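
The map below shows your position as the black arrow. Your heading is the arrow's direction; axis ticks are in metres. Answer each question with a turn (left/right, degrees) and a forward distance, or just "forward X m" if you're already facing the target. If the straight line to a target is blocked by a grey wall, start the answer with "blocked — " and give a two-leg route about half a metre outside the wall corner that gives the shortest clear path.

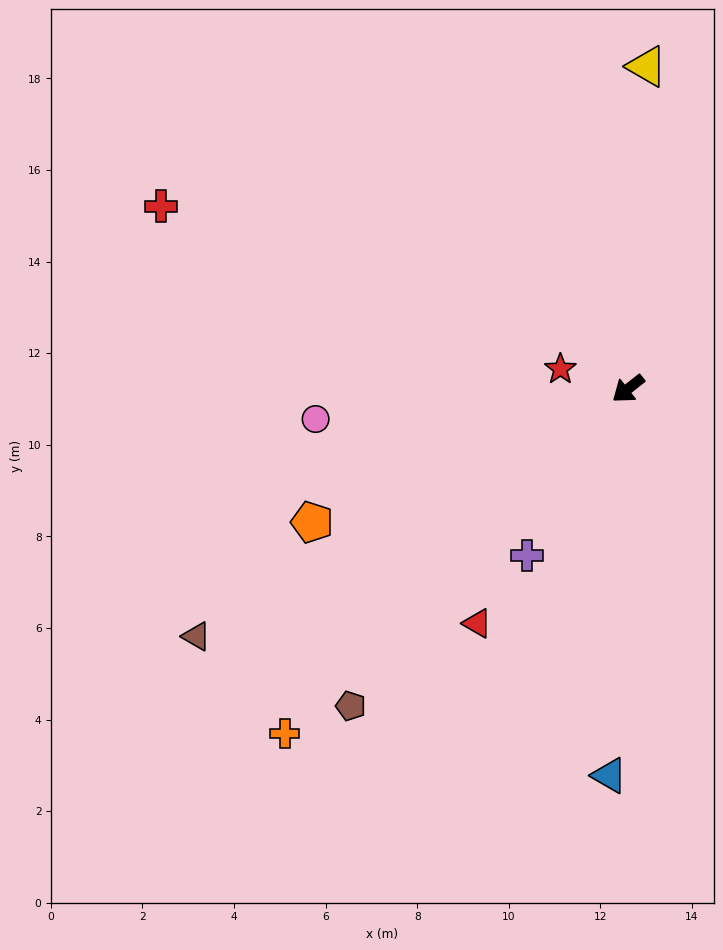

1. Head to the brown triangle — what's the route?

turn right 8°, forward 10.9 m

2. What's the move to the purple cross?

turn left 21°, forward 4.3 m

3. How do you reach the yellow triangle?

turn right 131°, forward 7.0 m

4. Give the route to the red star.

turn right 54°, forward 1.5 m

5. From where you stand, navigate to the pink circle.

turn right 33°, forward 6.9 m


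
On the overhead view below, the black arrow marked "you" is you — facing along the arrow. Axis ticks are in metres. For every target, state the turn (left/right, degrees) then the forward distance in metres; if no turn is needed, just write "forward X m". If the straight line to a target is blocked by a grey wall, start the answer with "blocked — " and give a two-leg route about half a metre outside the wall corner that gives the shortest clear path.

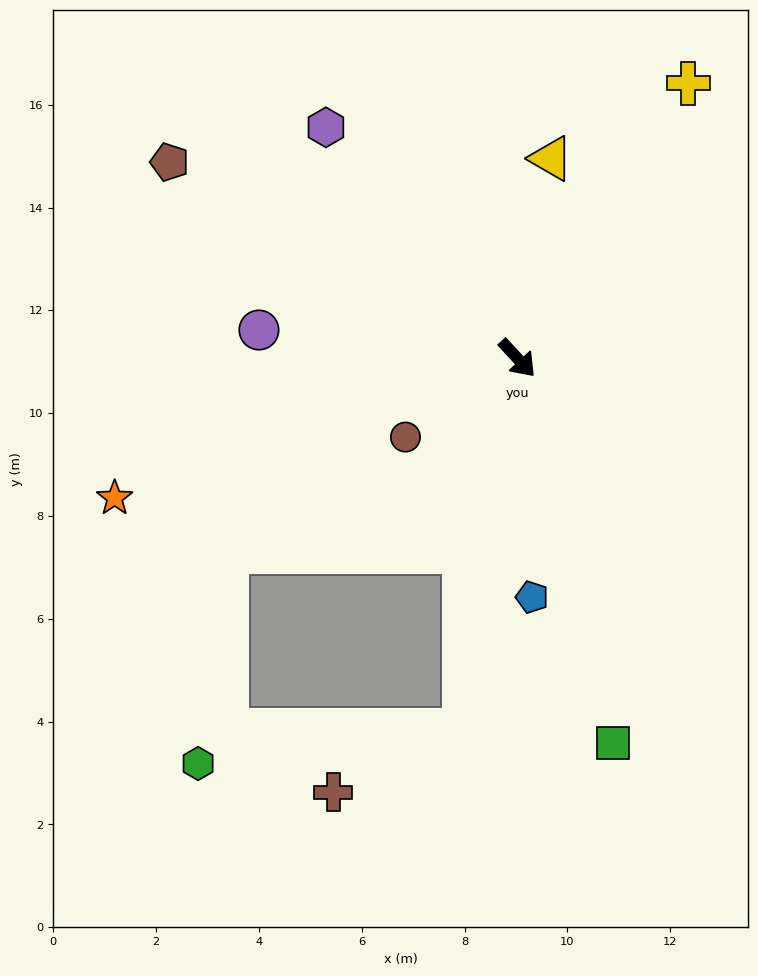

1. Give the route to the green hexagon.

blocked — turn right 51°, forward 7.3 m, then turn right 75°, forward 5.2 m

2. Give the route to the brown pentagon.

turn right 162°, forward 7.8 m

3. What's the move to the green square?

turn right 29°, forward 7.7 m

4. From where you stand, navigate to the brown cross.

blocked — turn right 51°, forward 7.3 m, then turn right 56°, forward 2.8 m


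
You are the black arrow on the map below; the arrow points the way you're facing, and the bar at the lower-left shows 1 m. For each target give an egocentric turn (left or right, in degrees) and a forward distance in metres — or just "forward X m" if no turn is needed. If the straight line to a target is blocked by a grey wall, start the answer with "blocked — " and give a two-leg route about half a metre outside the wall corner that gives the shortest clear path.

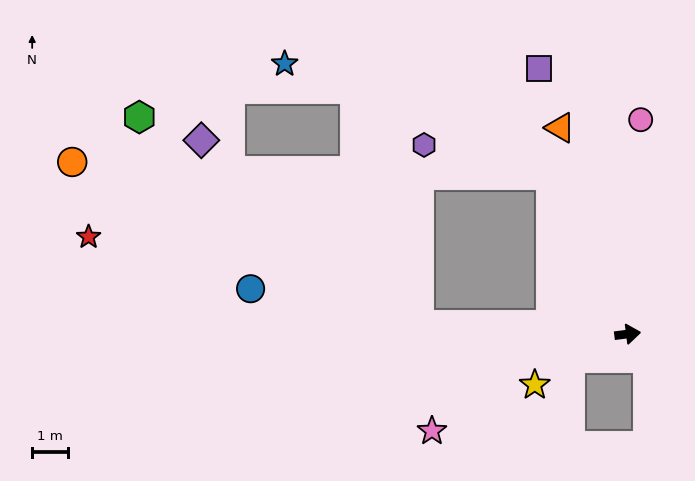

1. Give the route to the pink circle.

turn left 79°, forward 6.0 m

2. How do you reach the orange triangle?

turn left 101°, forward 6.1 m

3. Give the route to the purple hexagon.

blocked — turn left 109°, forward 5.0 m, then turn left 51°, forward 3.6 m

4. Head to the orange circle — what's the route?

blocked — turn left 170°, forward 5.9 m, then turn right 22°, forward 10.7 m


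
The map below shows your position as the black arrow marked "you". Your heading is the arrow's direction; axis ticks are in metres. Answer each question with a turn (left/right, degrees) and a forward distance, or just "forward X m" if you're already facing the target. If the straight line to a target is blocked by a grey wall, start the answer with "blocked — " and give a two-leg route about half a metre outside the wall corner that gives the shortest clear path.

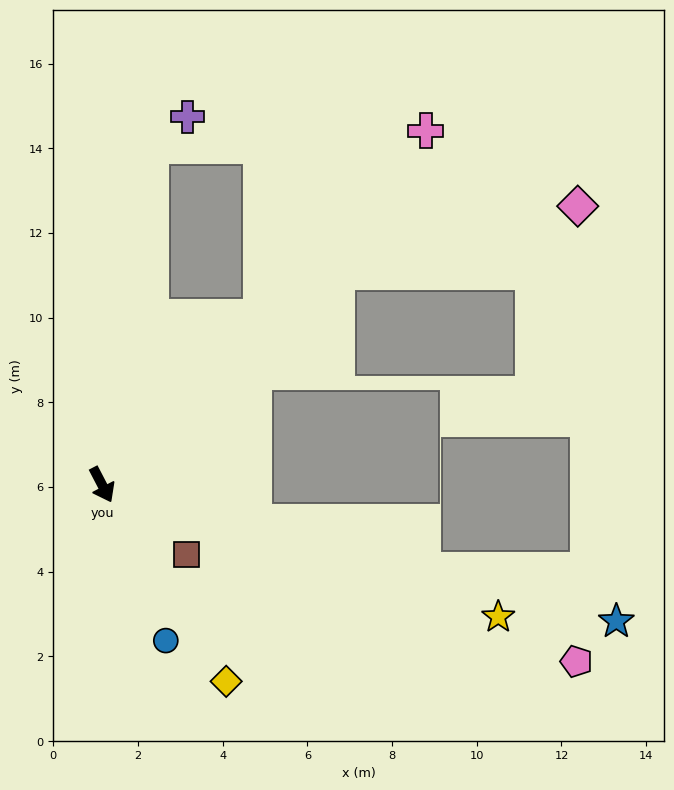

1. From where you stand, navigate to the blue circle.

turn right 5°, forward 4.0 m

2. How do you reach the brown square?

turn left 23°, forward 2.6 m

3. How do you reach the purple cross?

blocked — turn left 144°, forward 8.1 m, then turn right 43°, forward 1.1 m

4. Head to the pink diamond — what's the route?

blocked — turn left 105°, forward 7.5 m, then turn right 27°, forward 5.9 m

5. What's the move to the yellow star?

turn left 44°, forward 9.9 m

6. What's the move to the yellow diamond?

turn left 5°, forward 5.5 m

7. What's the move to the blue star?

turn left 48°, forward 12.6 m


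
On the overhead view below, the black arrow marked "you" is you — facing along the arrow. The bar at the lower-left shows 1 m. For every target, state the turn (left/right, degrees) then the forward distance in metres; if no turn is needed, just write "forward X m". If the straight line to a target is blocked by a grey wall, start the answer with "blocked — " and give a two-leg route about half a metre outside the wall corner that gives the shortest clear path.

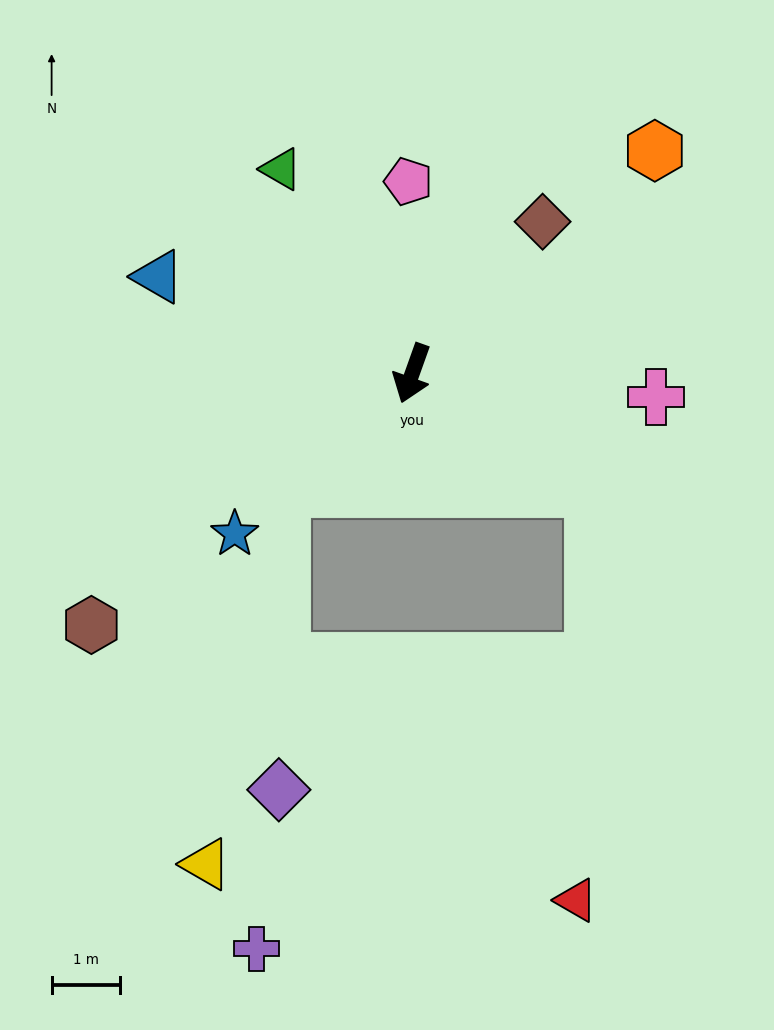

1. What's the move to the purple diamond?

blocked — turn right 29°, forward 2.6 m, then turn left 48°, forward 4.4 m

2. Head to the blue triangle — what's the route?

turn right 91°, forward 4.0 m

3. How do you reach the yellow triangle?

blocked — turn right 29°, forward 2.6 m, then turn left 37°, forward 5.6 m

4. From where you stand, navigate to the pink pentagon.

turn right 159°, forward 2.8 m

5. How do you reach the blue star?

turn right 28°, forward 3.5 m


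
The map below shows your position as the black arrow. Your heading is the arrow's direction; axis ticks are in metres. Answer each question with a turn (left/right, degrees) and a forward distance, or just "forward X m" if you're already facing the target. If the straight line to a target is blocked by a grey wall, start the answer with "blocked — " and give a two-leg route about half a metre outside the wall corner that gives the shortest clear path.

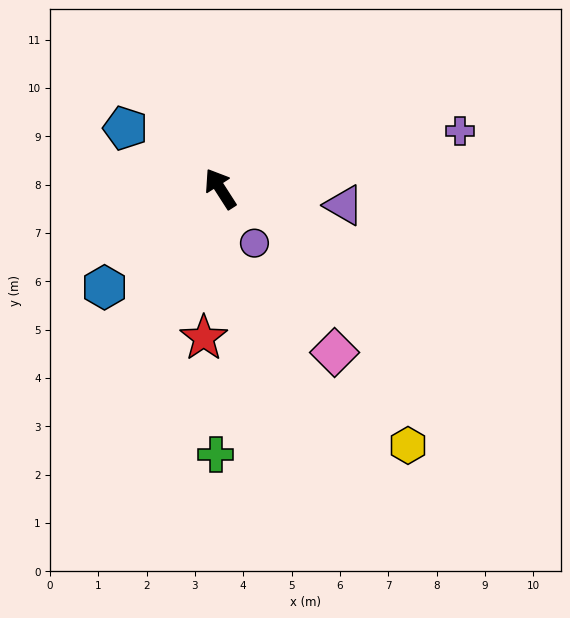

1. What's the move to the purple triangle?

turn right 130°, forward 2.6 m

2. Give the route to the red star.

turn left 141°, forward 3.1 m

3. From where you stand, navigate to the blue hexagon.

turn left 98°, forward 3.1 m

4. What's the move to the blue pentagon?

turn left 25°, forward 2.3 m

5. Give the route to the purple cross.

turn right 109°, forward 5.1 m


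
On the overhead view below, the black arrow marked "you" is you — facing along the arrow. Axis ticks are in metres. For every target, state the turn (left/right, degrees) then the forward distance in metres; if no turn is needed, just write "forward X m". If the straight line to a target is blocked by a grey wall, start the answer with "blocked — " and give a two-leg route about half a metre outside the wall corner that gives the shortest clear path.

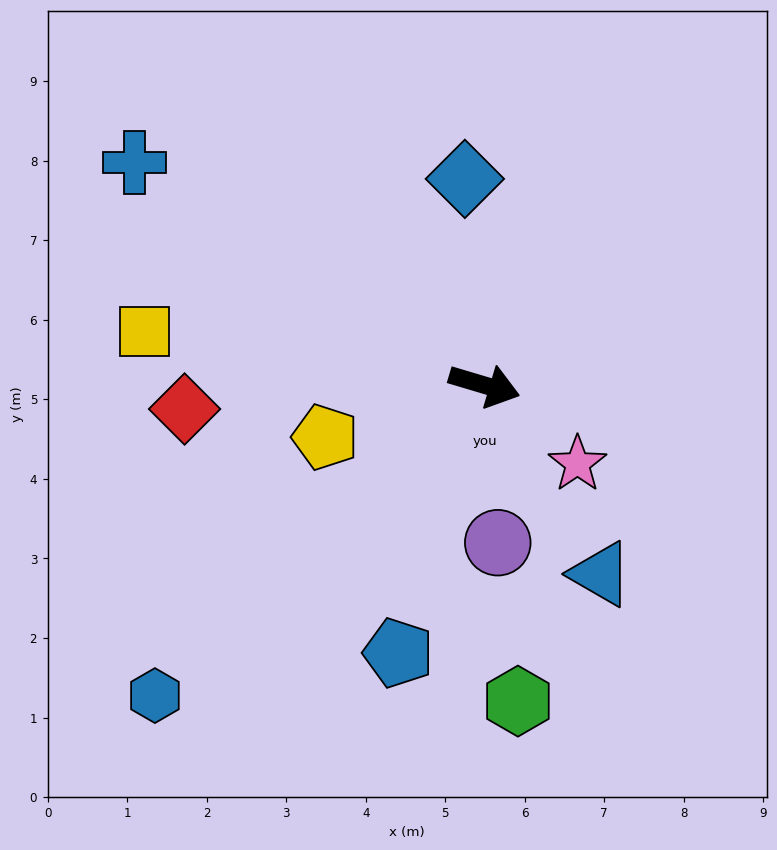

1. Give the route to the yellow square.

turn right 172°, forward 4.3 m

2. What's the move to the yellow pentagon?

turn right 145°, forward 2.1 m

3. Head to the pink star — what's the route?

turn right 24°, forward 1.5 m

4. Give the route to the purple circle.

turn right 69°, forward 2.0 m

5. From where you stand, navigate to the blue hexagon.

turn right 120°, forward 5.7 m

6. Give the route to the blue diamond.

turn left 112°, forward 2.6 m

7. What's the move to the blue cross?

turn left 164°, forward 5.2 m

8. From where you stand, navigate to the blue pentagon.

turn right 91°, forward 3.5 m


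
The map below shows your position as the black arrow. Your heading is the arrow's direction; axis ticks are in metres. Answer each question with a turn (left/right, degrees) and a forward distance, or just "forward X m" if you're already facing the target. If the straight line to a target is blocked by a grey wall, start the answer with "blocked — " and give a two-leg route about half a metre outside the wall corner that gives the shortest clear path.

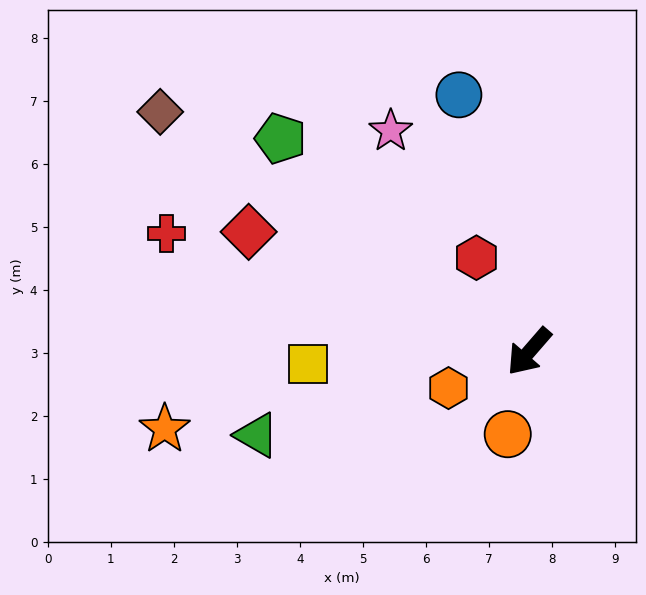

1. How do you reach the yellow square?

turn right 46°, forward 3.5 m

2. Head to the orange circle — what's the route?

turn left 26°, forward 1.4 m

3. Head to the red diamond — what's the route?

turn right 72°, forward 4.8 m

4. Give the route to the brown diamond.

turn right 82°, forward 7.0 m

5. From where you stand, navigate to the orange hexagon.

turn right 25°, forward 1.4 m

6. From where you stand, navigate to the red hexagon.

turn right 110°, forward 1.7 m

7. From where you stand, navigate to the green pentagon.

turn right 90°, forward 5.2 m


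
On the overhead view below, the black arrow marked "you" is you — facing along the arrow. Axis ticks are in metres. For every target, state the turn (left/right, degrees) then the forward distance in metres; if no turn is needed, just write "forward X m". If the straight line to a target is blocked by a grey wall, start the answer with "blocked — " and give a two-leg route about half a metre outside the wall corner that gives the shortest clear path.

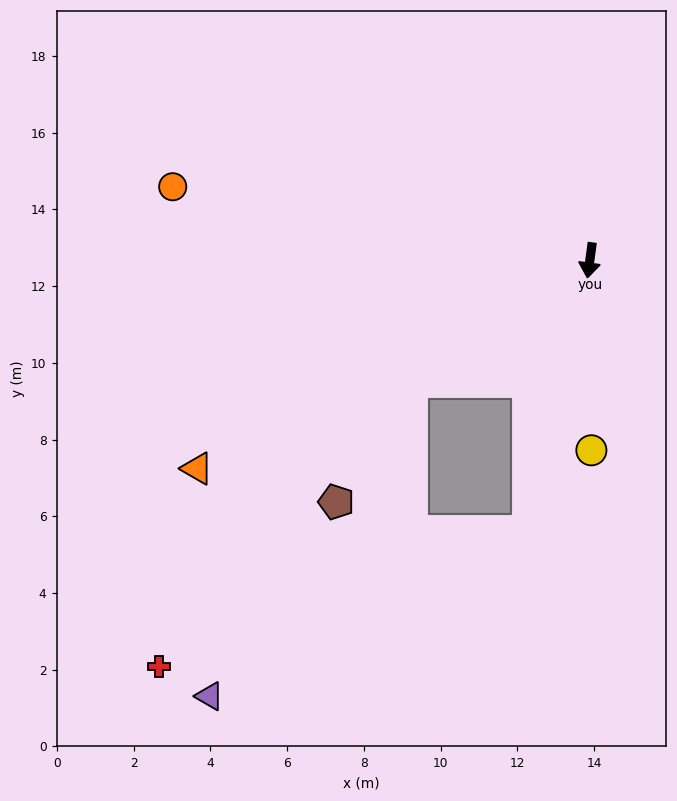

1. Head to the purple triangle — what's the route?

blocked — turn right 5°, forward 7.3 m, then turn right 50°, forward 9.3 m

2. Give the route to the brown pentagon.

blocked — turn right 48°, forward 5.6 m, then turn left 24°, forward 3.7 m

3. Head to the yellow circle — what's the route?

turn left 8°, forward 5.0 m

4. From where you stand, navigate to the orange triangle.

turn right 54°, forward 11.6 m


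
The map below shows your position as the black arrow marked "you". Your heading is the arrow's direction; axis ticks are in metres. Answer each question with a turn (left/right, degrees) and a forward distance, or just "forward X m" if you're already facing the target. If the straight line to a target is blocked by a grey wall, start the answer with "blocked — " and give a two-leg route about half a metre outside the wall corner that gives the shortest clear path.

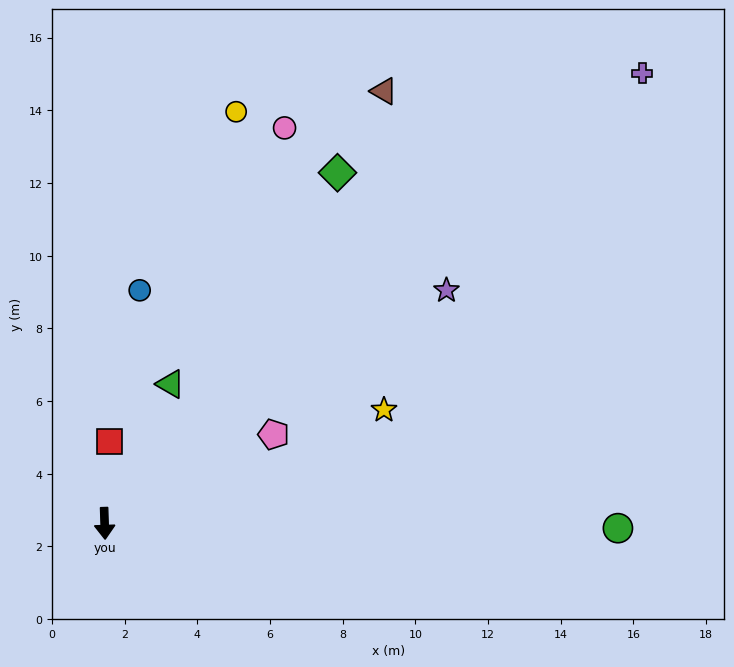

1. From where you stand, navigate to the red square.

turn left 175°, forward 2.2 m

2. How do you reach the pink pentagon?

turn left 116°, forward 5.3 m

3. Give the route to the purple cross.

turn left 128°, forward 19.3 m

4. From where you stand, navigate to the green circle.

turn left 88°, forward 14.1 m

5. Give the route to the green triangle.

turn left 153°, forward 4.2 m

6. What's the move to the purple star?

turn left 122°, forward 11.4 m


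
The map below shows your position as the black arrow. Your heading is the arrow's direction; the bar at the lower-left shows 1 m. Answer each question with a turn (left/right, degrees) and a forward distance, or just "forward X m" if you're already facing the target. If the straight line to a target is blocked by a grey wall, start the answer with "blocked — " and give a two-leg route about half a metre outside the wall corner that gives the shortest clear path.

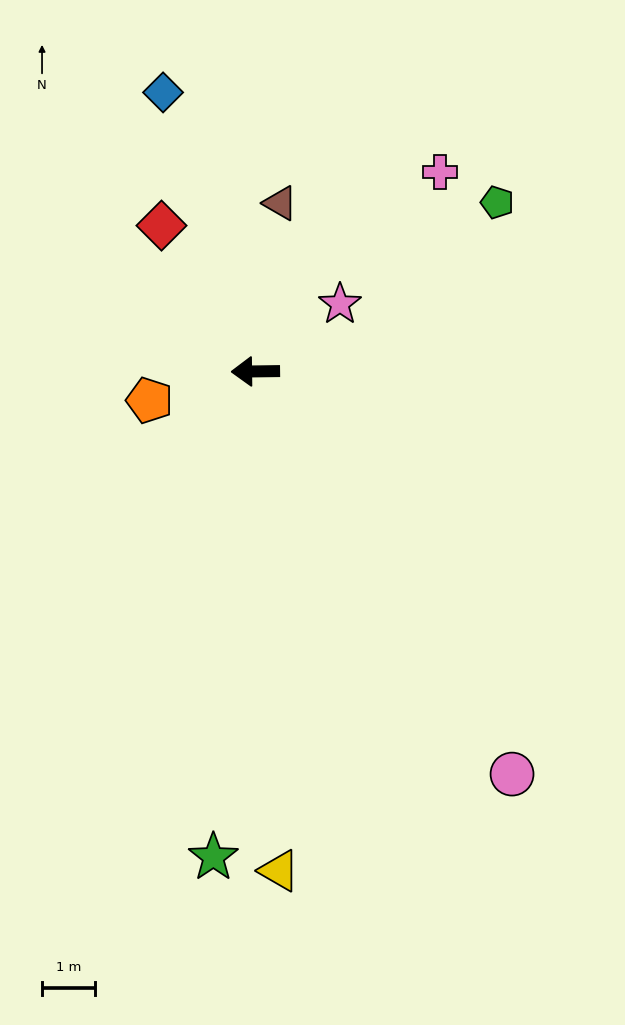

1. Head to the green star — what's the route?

turn left 84°, forward 9.3 m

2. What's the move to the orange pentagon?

turn left 15°, forward 2.1 m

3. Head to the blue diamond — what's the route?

turn right 72°, forward 5.6 m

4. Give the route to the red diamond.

turn right 58°, forward 3.3 m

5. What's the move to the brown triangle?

turn right 99°, forward 3.2 m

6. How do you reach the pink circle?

turn left 122°, forward 9.1 m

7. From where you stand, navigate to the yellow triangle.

turn left 92°, forward 9.5 m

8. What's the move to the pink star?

turn right 142°, forward 2.1 m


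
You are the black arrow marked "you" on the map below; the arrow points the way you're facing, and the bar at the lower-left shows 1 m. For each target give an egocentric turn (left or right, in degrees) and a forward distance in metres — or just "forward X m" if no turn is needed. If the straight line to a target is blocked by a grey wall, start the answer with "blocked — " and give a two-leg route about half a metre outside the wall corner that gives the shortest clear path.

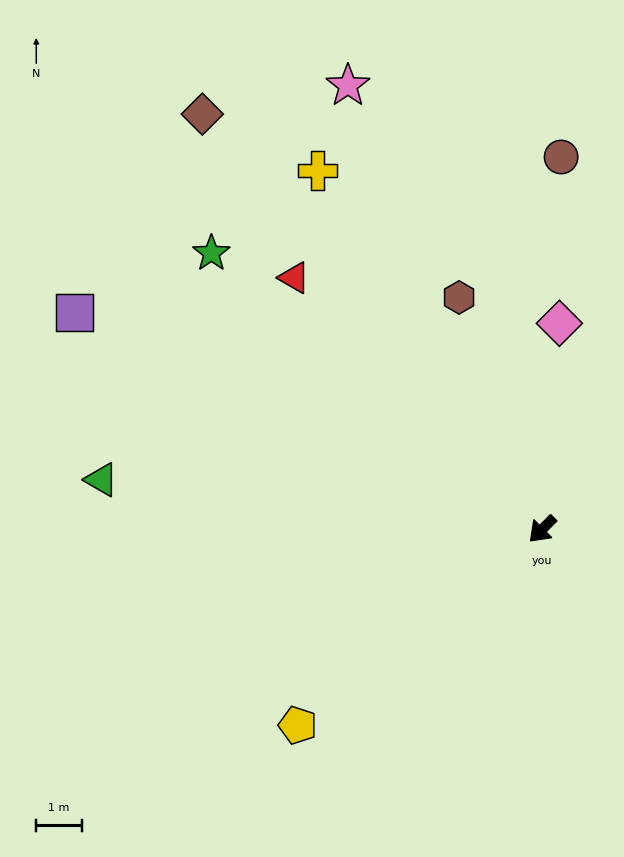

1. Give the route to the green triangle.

turn right 51°, forward 9.7 m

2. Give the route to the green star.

turn right 85°, forward 9.5 m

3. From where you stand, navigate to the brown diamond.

turn right 96°, forward 11.8 m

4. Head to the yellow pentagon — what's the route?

turn right 6°, forward 6.9 m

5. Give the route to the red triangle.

turn right 90°, forward 7.8 m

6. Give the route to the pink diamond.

turn right 140°, forward 4.5 m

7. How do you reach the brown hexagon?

turn right 115°, forward 5.4 m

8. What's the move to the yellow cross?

turn right 103°, forward 9.3 m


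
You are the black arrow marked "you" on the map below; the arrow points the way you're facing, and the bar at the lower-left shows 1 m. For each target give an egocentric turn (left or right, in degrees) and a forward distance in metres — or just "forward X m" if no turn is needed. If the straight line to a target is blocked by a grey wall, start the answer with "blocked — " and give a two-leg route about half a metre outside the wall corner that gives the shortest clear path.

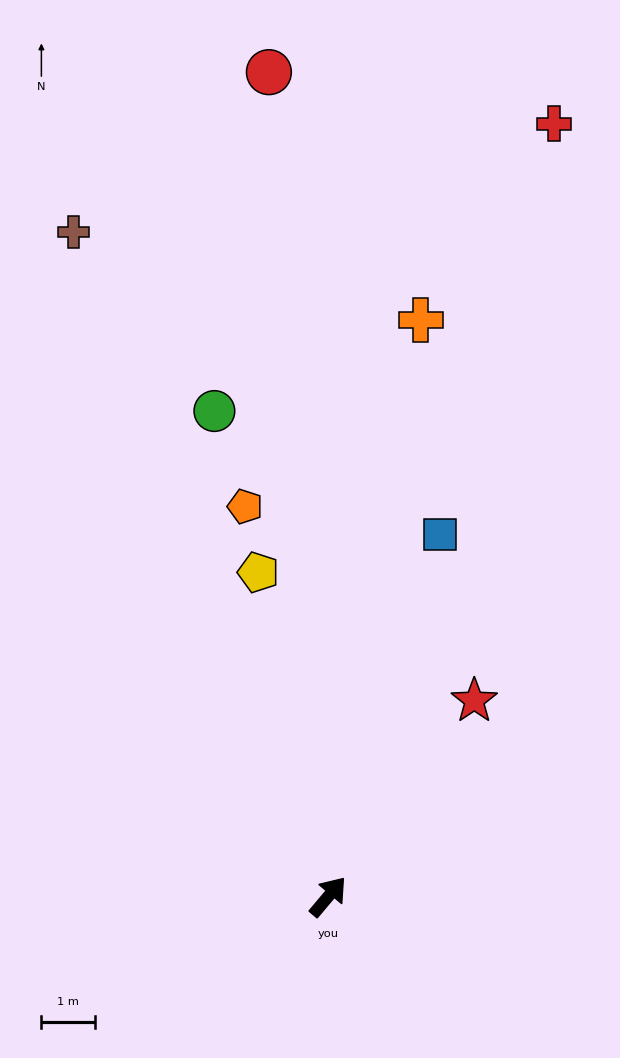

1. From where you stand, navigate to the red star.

turn left 3°, forward 4.5 m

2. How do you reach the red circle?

turn left 44°, forward 15.4 m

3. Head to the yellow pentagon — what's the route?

turn left 52°, forward 6.2 m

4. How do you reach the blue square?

turn left 23°, forward 7.0 m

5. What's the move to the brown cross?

turn left 61°, forward 13.2 m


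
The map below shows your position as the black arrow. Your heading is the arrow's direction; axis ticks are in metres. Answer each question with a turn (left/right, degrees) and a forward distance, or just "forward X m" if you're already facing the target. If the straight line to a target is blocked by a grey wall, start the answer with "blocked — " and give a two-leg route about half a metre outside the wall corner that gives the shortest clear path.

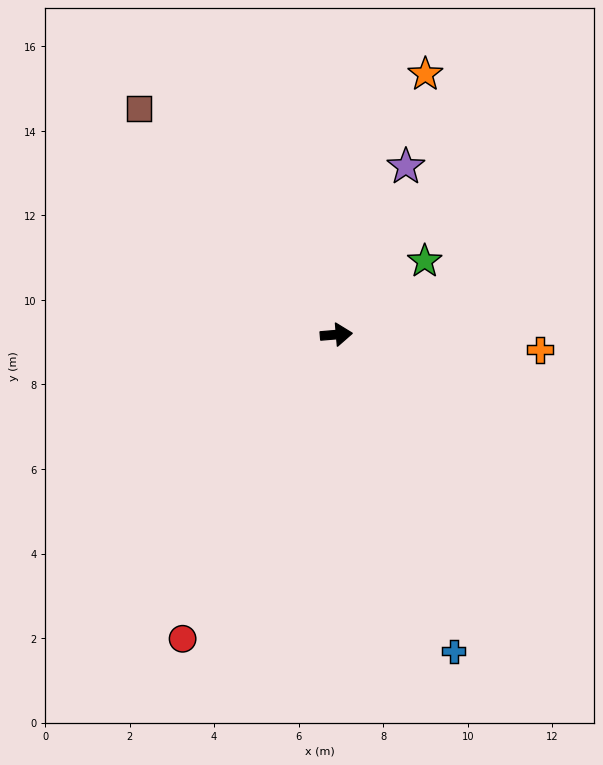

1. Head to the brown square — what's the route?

turn left 126°, forward 7.1 m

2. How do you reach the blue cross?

turn right 74°, forward 8.0 m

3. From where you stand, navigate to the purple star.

turn left 63°, forward 4.3 m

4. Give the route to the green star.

turn left 35°, forward 2.7 m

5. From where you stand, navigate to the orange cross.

turn right 9°, forward 4.8 m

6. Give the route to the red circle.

turn right 122°, forward 8.1 m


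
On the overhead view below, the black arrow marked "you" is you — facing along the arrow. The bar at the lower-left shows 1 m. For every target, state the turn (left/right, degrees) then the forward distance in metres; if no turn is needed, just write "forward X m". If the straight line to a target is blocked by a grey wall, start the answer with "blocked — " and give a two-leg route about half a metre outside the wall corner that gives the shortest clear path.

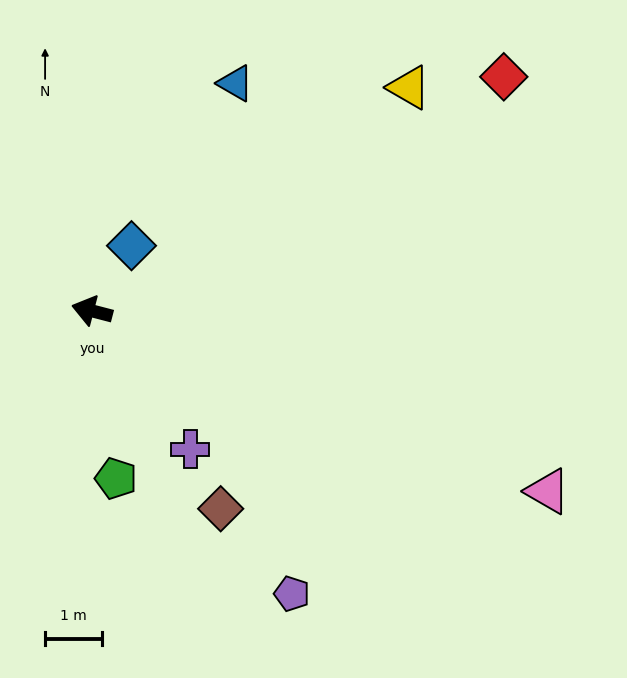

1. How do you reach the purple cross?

turn left 140°, forward 3.0 m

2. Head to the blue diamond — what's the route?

turn right 107°, forward 1.3 m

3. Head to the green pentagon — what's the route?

turn left 113°, forward 3.0 m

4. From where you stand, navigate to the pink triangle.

turn left 173°, forward 8.7 m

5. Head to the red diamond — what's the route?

turn right 136°, forward 8.4 m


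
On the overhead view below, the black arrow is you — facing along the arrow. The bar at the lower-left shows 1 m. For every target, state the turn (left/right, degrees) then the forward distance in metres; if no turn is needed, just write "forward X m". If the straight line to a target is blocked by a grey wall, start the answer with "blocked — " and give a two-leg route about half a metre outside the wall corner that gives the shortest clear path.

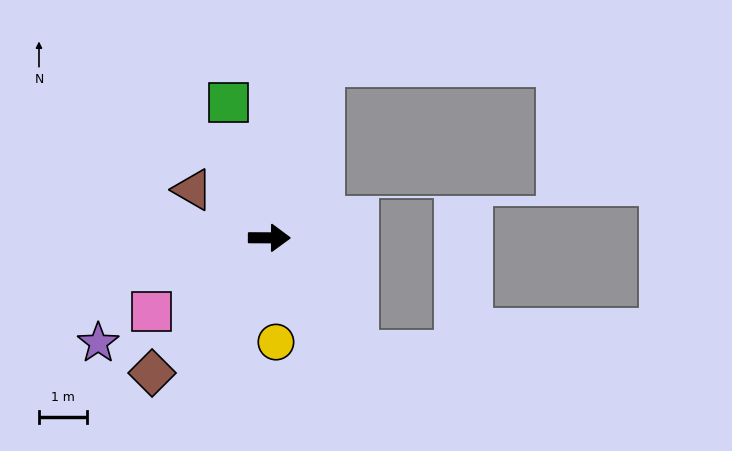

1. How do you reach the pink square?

turn right 148°, forward 2.9 m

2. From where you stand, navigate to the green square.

turn left 107°, forward 2.9 m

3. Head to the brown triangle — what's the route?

turn left 148°, forward 1.9 m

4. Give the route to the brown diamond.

turn right 131°, forward 3.7 m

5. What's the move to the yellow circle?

turn right 86°, forward 2.2 m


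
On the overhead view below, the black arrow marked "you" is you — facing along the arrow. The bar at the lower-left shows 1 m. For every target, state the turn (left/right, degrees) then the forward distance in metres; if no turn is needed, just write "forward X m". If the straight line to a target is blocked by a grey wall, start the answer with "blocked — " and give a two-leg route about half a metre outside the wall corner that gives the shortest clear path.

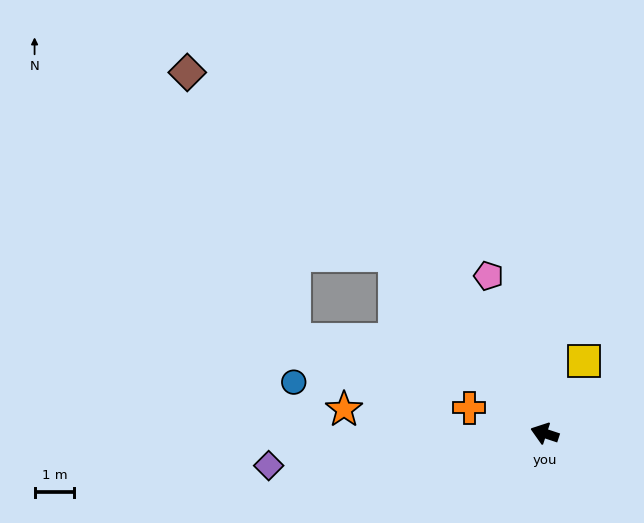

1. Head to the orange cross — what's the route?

forward 2.0 m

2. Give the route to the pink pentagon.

turn right 52°, forward 4.2 m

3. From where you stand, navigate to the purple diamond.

turn left 25°, forward 7.0 m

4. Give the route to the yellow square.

turn right 100°, forward 2.1 m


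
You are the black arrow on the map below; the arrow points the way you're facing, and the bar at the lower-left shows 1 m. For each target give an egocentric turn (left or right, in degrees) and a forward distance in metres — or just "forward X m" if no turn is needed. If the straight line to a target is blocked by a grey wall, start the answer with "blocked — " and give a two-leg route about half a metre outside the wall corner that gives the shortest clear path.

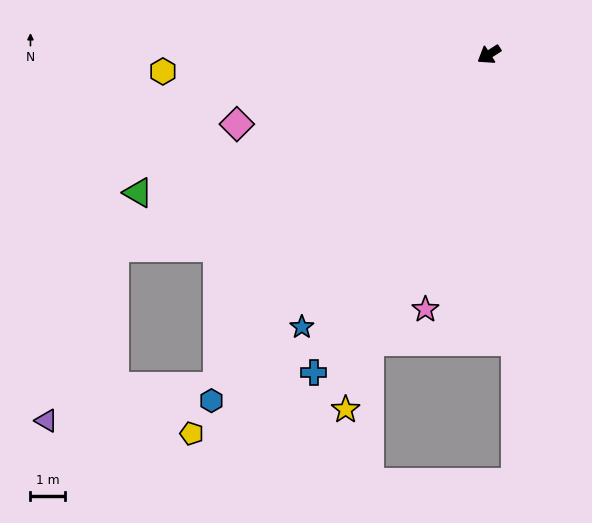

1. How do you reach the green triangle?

turn right 11°, forward 11.0 m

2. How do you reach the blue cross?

turn left 29°, forward 10.6 m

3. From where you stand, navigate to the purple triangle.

blocked — turn right 5°, forward 12.3 m, then turn left 41°, forward 5.4 m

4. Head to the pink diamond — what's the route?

turn right 17°, forward 7.6 m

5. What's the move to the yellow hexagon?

turn right 30°, forward 9.5 m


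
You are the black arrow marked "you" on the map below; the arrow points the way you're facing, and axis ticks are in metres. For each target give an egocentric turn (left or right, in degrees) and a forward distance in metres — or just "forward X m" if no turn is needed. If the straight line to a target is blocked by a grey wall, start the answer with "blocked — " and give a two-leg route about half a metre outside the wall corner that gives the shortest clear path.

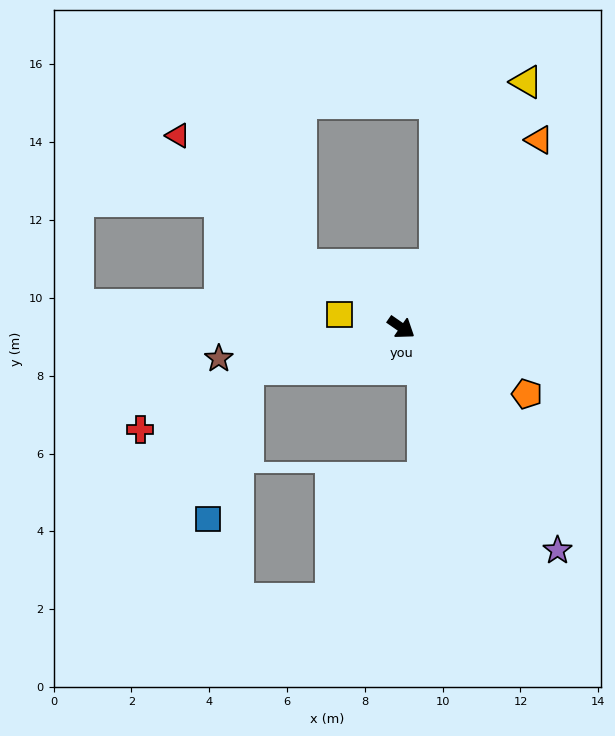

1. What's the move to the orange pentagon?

turn left 7°, forward 3.7 m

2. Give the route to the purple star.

turn right 20°, forward 7.0 m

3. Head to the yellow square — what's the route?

turn right 157°, forward 1.6 m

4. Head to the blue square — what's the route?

blocked — turn right 130°, forward 4.1 m, then turn left 60°, forward 4.0 m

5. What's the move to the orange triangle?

turn left 88°, forward 6.0 m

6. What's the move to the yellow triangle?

turn left 98°, forward 7.1 m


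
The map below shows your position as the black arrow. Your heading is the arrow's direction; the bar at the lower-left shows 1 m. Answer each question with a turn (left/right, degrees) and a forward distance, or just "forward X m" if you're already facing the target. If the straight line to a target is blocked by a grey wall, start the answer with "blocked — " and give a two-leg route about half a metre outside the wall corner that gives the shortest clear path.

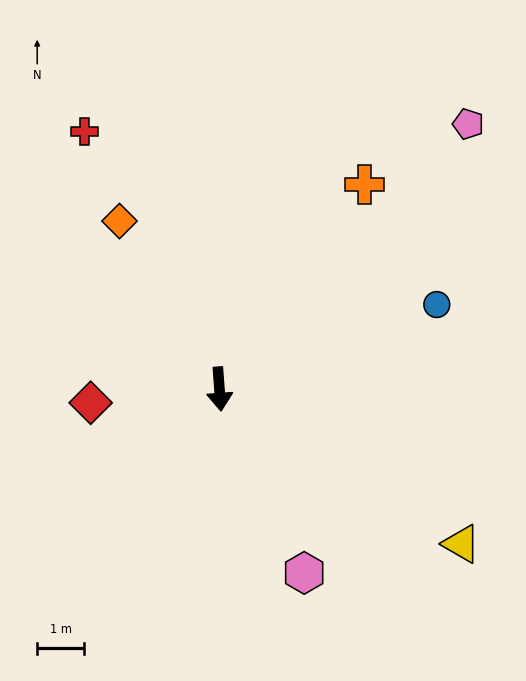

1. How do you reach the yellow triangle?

turn left 53°, forward 6.2 m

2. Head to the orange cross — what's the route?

turn left 140°, forward 5.4 m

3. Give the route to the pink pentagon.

turn left 133°, forward 7.8 m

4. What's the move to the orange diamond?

turn right 153°, forward 4.2 m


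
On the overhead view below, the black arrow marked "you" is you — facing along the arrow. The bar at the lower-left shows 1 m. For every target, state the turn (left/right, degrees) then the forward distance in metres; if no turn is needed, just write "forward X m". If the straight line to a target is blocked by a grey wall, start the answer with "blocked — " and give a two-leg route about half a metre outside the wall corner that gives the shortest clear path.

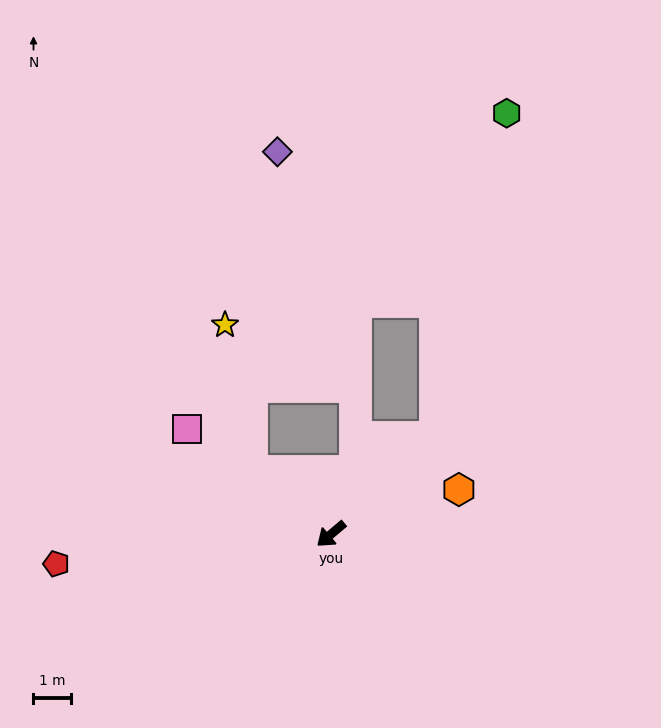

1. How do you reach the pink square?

turn right 76°, forward 4.7 m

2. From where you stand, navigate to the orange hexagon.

turn left 159°, forward 3.6 m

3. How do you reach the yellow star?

blocked — turn right 79°, forward 2.7 m, then turn right 40°, forward 4.0 m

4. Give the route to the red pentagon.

turn right 34°, forward 7.4 m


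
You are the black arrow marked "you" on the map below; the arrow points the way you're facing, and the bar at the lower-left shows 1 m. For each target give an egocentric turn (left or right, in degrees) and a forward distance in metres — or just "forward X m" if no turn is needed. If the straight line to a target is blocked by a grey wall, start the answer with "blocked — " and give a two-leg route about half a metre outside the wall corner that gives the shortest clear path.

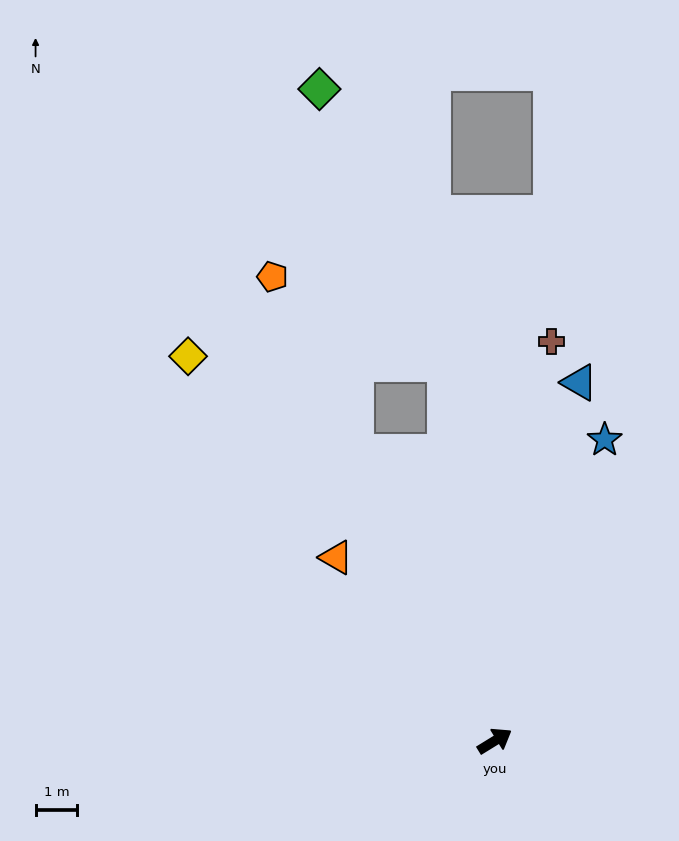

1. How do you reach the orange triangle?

turn left 99°, forward 5.8 m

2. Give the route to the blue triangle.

turn left 45°, forward 8.9 m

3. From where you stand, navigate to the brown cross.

turn left 50°, forward 9.7 m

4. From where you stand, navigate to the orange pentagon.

turn left 84°, forward 12.4 m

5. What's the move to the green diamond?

blocked — turn left 66°, forward 9.1 m, then turn left 17°, forward 7.3 m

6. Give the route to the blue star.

turn left 38°, forward 7.7 m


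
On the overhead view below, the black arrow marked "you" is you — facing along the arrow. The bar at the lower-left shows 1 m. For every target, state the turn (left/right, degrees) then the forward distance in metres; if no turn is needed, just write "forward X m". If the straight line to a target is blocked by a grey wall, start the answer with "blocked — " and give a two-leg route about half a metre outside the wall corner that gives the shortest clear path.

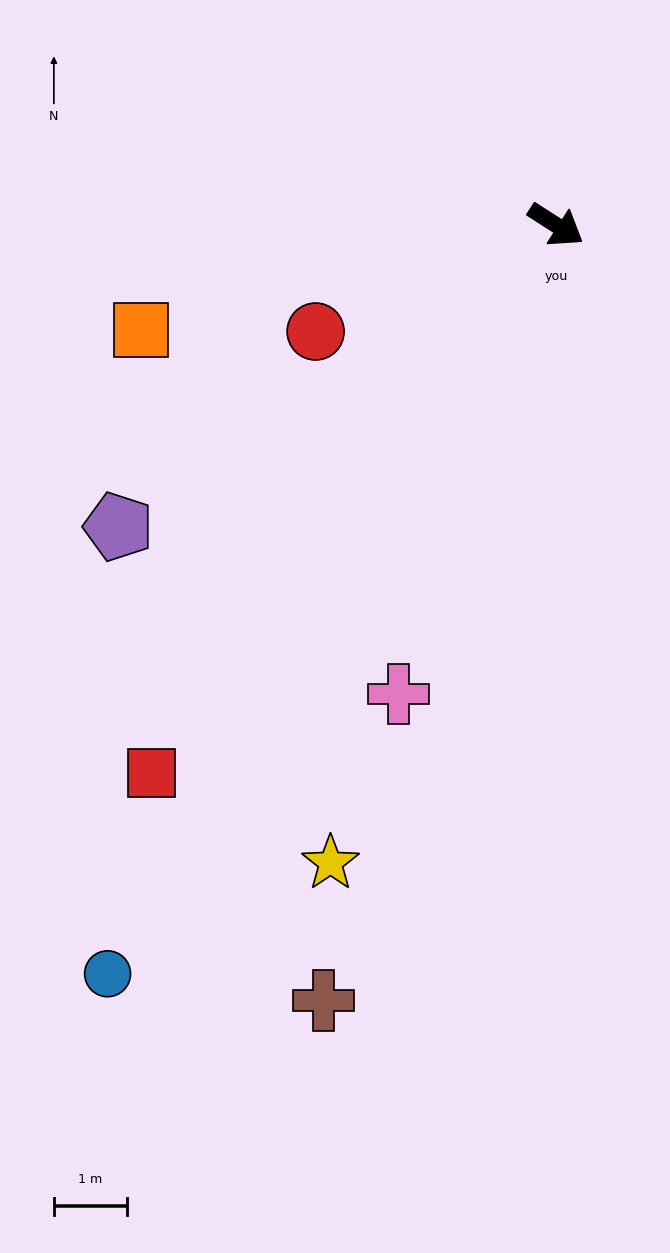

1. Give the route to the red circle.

turn right 123°, forward 3.6 m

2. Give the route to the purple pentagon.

turn right 113°, forward 7.3 m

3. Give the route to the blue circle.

turn right 88°, forward 12.0 m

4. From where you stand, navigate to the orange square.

turn right 133°, forward 5.9 m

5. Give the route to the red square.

turn right 94°, forward 9.3 m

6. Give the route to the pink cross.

turn right 76°, forward 6.8 m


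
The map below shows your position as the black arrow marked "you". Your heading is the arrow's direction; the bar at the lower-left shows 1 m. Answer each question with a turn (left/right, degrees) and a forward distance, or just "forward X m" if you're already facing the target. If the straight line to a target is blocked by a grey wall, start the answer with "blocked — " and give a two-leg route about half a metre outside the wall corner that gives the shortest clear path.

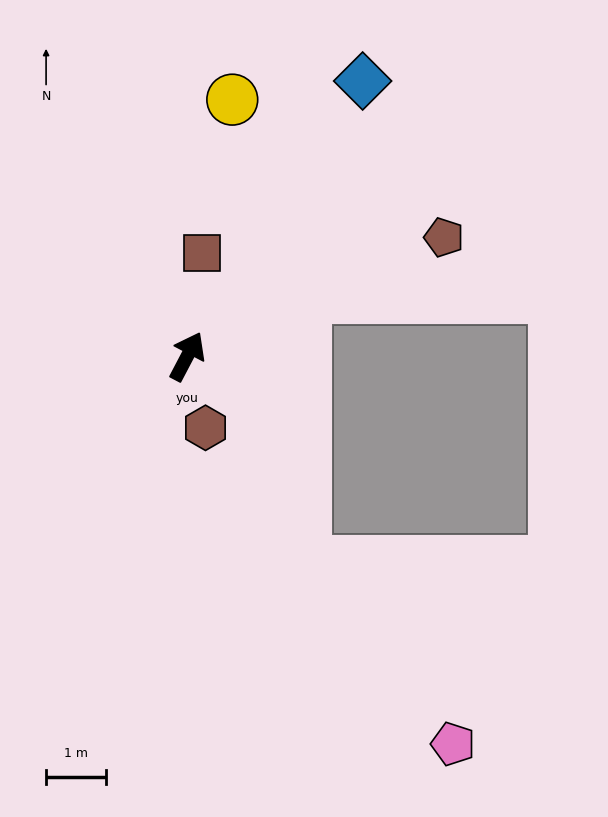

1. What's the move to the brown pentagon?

turn right 37°, forward 4.7 m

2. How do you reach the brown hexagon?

turn right 138°, forward 1.2 m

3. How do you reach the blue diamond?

turn right 5°, forward 5.4 m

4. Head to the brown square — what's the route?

turn left 20°, forward 1.7 m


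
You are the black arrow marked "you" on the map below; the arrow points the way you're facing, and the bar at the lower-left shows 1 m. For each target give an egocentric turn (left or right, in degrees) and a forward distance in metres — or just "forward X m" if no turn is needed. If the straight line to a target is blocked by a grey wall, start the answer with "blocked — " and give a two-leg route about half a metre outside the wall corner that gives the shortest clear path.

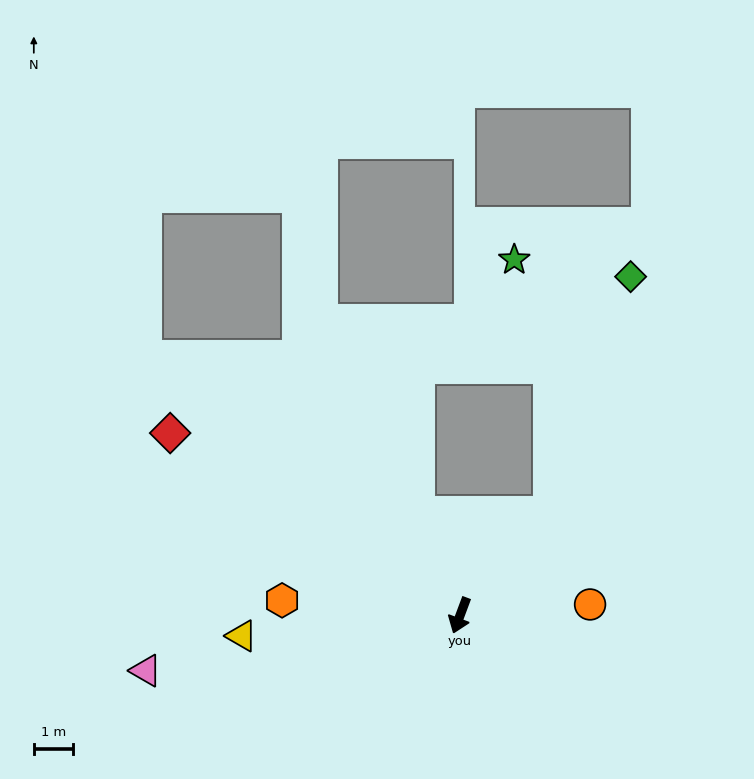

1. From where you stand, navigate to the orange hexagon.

turn right 74°, forward 4.6 m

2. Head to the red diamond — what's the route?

turn right 102°, forward 8.8 m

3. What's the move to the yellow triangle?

turn right 64°, forward 5.6 m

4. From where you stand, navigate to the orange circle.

turn left 115°, forward 3.3 m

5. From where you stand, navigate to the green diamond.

blocked — turn left 159°, forward 3.5 m, then turn left 23°, forward 6.4 m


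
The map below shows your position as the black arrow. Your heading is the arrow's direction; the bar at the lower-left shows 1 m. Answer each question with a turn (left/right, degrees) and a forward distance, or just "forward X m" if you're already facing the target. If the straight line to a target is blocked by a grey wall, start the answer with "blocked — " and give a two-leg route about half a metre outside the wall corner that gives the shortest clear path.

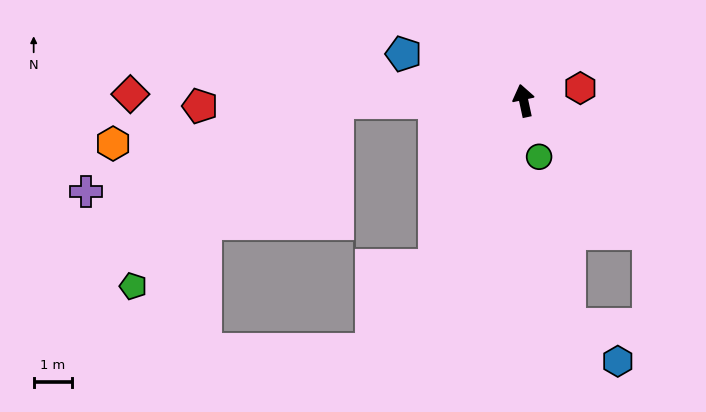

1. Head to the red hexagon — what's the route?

turn right 90°, forward 1.5 m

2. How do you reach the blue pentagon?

turn left 57°, forward 3.3 m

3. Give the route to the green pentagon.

blocked — turn left 79°, forward 4.8 m, then turn left 41°, forward 7.1 m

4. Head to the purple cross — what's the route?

blocked — turn left 79°, forward 4.8 m, then turn left 18°, forward 6.9 m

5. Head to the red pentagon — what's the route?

turn left 79°, forward 8.4 m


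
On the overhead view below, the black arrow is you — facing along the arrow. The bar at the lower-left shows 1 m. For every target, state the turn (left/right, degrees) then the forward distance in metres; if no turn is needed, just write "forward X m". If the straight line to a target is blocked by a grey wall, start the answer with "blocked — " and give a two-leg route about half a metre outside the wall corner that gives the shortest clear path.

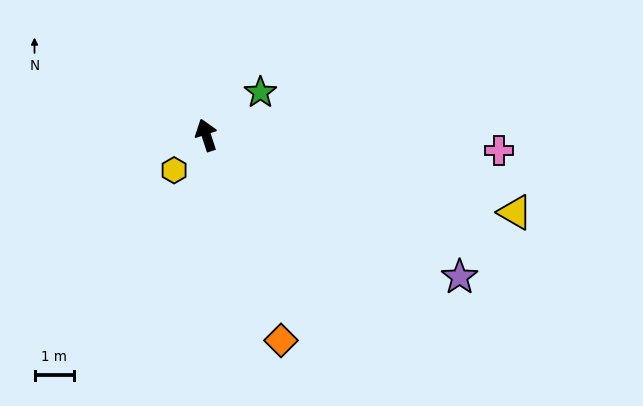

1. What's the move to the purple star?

turn right 137°, forward 7.4 m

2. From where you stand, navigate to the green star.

turn right 70°, forward 1.7 m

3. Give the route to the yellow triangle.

turn right 122°, forward 8.1 m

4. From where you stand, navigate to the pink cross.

turn right 111°, forward 7.4 m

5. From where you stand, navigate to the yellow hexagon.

turn left 120°, forward 1.2 m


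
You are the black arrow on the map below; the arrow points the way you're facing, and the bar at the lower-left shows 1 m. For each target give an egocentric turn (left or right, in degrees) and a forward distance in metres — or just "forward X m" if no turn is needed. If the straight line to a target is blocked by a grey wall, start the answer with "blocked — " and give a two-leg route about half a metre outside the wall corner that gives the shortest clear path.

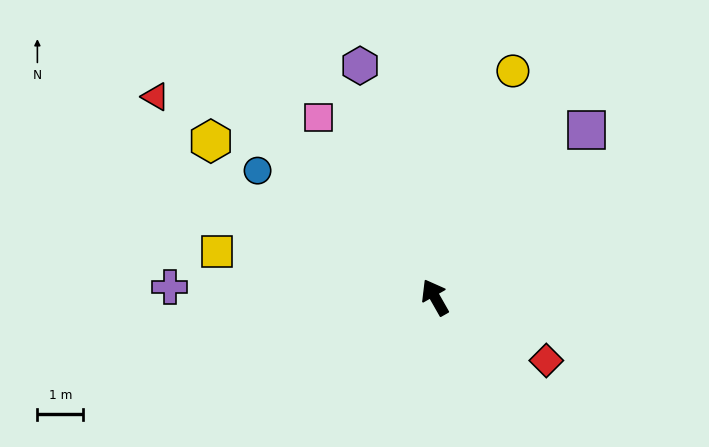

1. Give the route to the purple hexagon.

turn right 12°, forward 5.3 m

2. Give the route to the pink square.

turn left 3°, forward 4.6 m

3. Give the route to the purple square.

turn right 72°, forward 4.9 m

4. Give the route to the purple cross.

turn left 58°, forward 5.8 m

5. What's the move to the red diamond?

turn right 149°, forward 2.8 m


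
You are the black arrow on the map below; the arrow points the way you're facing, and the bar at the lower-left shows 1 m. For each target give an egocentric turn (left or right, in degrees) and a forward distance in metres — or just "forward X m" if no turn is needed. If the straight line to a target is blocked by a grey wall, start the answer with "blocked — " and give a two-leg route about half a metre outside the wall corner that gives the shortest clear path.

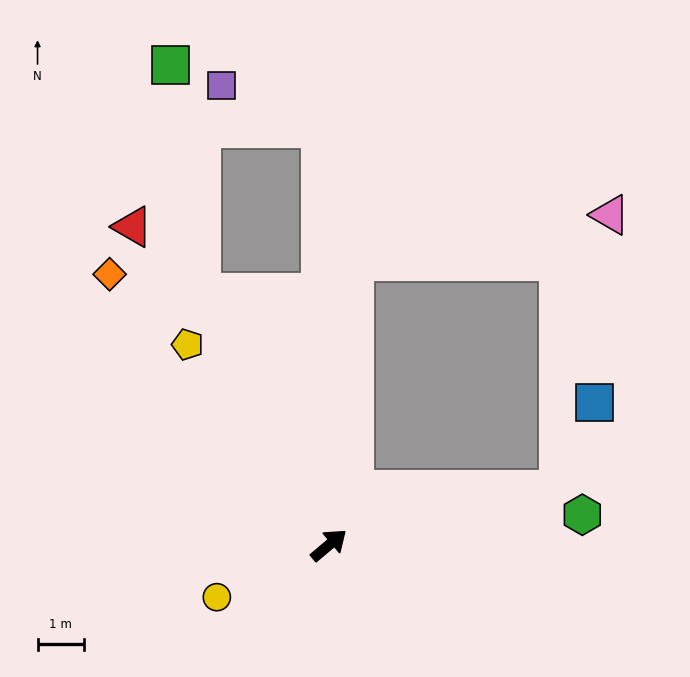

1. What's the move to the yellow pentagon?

turn left 85°, forward 5.3 m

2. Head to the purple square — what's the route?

blocked — turn left 51°, forward 8.9 m, then turn left 66°, forward 2.3 m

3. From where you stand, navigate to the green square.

blocked — turn left 77°, forward 6.1 m, then turn right 20°, forward 4.9 m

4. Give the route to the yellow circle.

turn left 165°, forward 2.6 m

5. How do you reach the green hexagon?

turn right 33°, forward 5.5 m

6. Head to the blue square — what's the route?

blocked — turn right 27°, forward 5.1 m, then turn left 55°, forward 2.0 m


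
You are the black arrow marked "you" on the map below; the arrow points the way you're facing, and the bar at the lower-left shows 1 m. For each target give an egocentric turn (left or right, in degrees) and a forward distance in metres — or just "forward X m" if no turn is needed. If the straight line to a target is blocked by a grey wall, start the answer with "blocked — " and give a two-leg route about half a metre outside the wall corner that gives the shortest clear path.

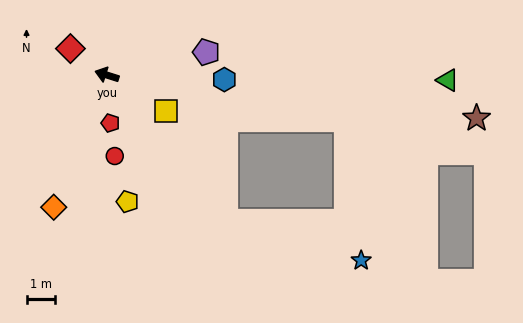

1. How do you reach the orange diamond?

turn left 86°, forward 4.9 m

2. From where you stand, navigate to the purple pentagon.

turn right 149°, forward 3.5 m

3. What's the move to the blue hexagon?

turn right 165°, forward 4.1 m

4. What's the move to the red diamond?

turn right 18°, forward 1.6 m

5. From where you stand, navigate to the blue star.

blocked — turn left 147°, forward 6.5 m, then turn left 34°, forward 4.9 m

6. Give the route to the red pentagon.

turn left 112°, forward 1.7 m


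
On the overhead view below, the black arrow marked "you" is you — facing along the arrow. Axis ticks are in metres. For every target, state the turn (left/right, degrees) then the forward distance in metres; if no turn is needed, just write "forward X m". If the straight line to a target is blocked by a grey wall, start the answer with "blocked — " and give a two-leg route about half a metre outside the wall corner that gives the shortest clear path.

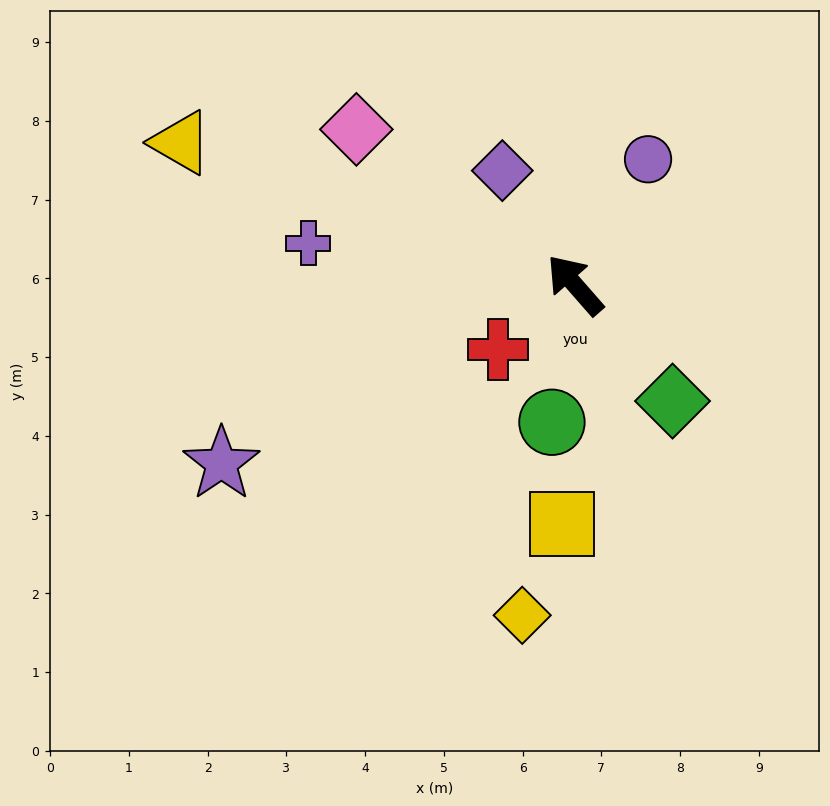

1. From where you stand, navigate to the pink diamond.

turn left 13°, forward 3.4 m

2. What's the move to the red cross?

turn left 89°, forward 1.3 m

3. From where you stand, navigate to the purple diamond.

turn right 9°, forward 1.7 m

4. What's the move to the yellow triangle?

turn left 29°, forward 5.3 m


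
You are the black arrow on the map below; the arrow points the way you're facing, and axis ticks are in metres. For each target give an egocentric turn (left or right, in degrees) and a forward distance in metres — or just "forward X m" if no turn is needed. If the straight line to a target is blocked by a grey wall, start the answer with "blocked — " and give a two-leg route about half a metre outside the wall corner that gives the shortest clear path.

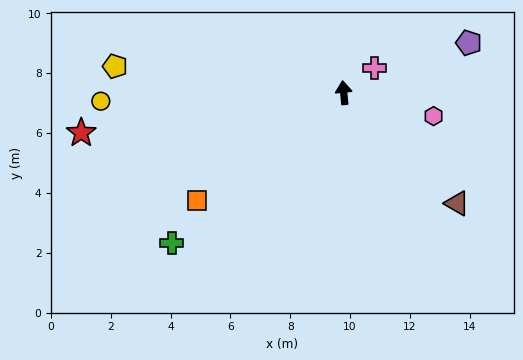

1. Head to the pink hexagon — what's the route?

turn right 110°, forward 3.1 m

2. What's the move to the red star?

turn left 93°, forward 8.9 m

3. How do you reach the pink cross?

turn right 57°, forward 1.3 m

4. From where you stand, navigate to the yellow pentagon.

turn left 78°, forward 7.7 m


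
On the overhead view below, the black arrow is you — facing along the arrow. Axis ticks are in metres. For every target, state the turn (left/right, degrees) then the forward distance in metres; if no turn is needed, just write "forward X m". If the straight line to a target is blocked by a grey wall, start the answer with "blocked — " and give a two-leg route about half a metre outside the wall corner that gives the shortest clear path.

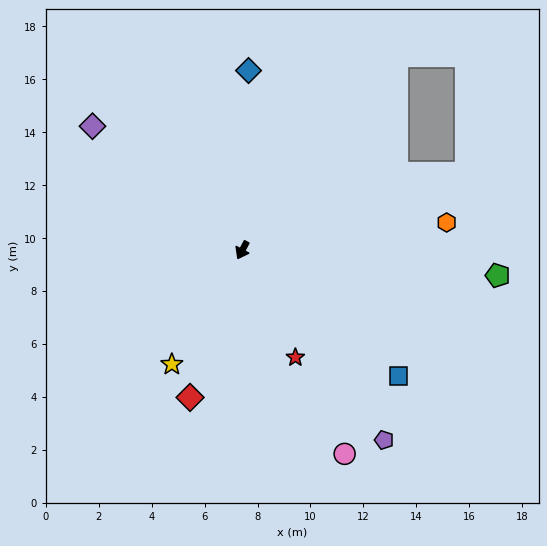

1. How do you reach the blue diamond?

turn right 154°, forward 6.8 m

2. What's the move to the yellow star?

turn right 4°, forward 5.1 m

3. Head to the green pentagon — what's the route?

turn left 112°, forward 9.7 m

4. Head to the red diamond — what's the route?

turn left 8°, forward 5.9 m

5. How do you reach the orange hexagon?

turn left 126°, forward 7.8 m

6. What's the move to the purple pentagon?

turn left 65°, forward 8.9 m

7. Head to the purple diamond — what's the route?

turn right 102°, forward 7.3 m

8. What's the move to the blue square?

turn left 79°, forward 7.6 m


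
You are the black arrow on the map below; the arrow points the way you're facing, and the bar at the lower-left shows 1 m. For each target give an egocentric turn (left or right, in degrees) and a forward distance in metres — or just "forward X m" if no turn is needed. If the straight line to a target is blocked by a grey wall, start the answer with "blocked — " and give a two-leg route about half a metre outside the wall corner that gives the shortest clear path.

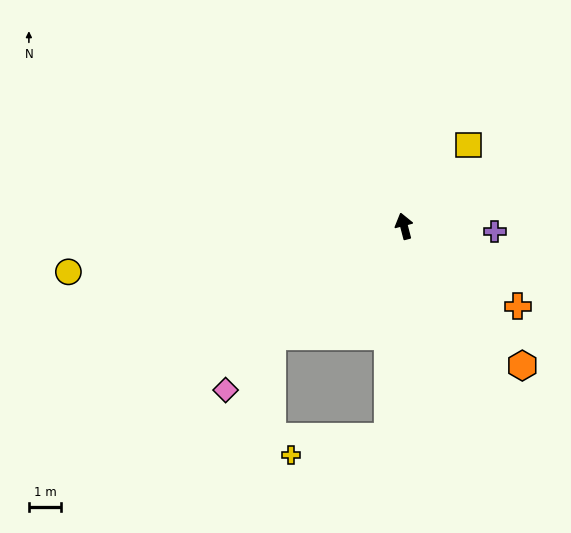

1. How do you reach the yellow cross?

blocked — turn left 161°, forward 6.5 m, then turn right 75°, forward 3.1 m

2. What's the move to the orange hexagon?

turn right 154°, forward 5.6 m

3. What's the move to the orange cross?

turn right 140°, forward 4.3 m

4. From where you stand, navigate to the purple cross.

turn right 108°, forward 2.8 m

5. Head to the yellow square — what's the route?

turn right 53°, forward 3.2 m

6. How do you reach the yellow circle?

turn left 83°, forward 10.4 m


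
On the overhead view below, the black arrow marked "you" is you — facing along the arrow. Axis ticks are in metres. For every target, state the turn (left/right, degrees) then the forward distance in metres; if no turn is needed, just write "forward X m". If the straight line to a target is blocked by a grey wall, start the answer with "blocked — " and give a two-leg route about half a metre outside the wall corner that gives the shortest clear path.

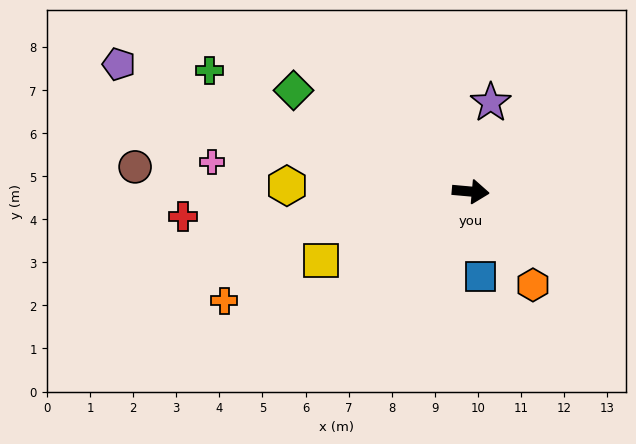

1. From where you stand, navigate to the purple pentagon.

turn left 165°, forward 8.7 m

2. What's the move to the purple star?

turn left 82°, forward 2.1 m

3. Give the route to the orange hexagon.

turn right 51°, forward 2.6 m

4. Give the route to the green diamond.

turn left 155°, forward 4.7 m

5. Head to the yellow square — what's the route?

turn right 150°, forward 3.8 m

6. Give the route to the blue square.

turn right 78°, forward 2.0 m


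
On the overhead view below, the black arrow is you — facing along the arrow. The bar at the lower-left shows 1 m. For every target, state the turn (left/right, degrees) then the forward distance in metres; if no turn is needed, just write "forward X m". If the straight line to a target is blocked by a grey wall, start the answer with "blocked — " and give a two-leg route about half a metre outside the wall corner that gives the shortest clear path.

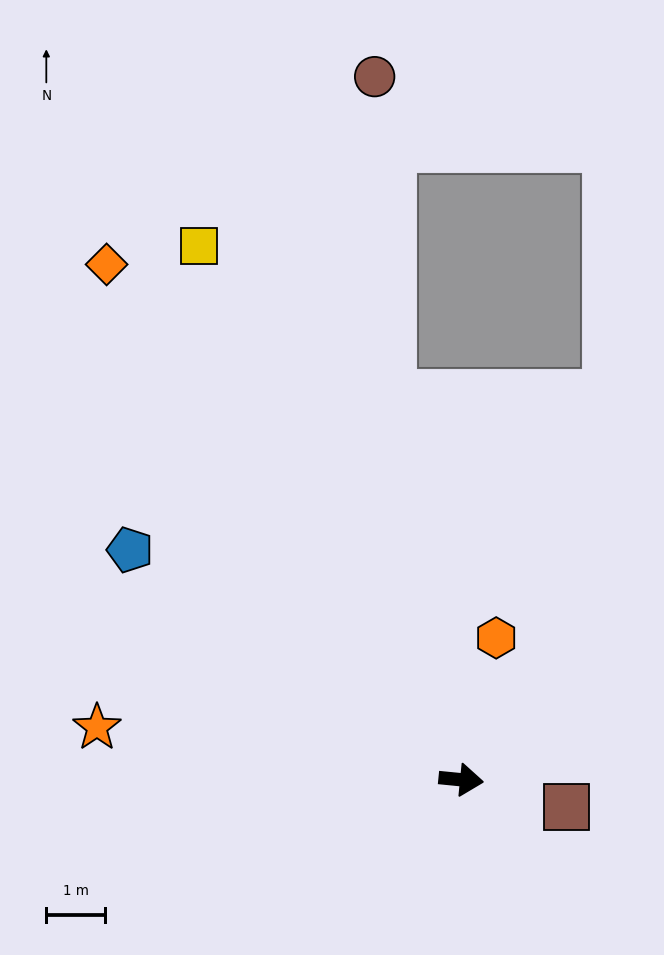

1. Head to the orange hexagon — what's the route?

turn left 82°, forward 2.5 m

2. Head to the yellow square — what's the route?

turn left 122°, forward 10.0 m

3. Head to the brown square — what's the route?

turn right 9°, forward 1.8 m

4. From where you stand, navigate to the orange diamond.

turn left 130°, forward 10.6 m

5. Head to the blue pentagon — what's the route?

turn left 151°, forward 6.8 m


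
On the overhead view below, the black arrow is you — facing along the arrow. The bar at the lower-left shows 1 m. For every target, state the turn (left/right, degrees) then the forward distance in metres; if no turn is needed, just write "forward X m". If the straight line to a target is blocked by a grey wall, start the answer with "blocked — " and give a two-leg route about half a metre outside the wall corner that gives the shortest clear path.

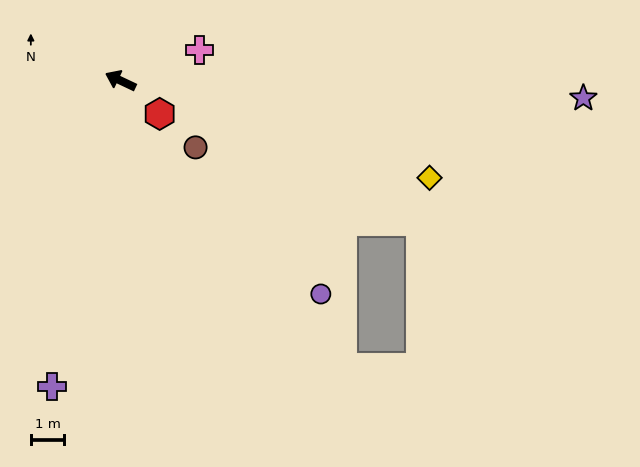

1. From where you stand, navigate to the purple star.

turn right 157°, forward 13.8 m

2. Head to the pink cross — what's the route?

turn right 134°, forward 2.5 m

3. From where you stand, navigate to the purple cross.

turn left 103°, forward 9.3 m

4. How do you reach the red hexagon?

turn left 165°, forward 1.5 m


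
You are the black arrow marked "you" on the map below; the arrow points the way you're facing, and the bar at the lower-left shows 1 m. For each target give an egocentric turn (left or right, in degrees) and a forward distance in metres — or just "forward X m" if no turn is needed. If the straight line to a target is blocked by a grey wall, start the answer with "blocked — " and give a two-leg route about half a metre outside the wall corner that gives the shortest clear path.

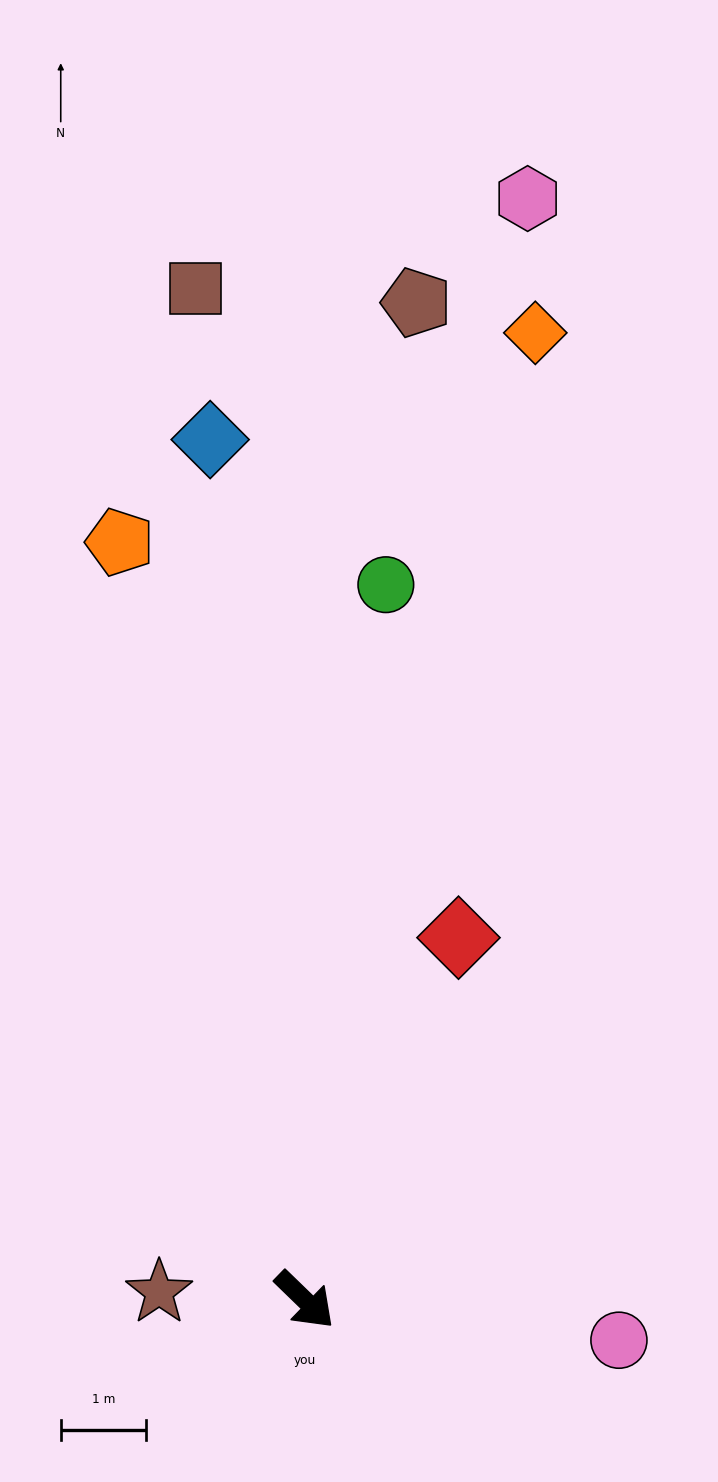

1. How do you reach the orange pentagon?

turn left 148°, forward 9.2 m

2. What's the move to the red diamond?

turn left 111°, forward 4.6 m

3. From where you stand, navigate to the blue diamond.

turn left 140°, forward 10.2 m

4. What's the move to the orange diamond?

turn left 121°, forward 11.7 m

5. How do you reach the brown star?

turn right 139°, forward 1.7 m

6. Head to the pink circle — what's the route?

turn left 37°, forward 3.7 m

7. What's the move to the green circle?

turn left 128°, forward 8.5 m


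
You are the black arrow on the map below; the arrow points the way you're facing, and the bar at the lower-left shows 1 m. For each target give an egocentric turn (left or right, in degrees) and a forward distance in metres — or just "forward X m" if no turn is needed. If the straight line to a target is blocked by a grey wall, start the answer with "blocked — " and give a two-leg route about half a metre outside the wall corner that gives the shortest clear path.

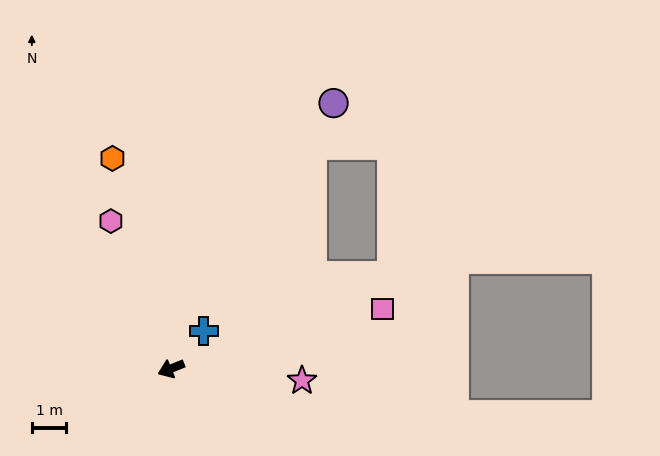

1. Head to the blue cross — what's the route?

turn right 153°, forward 1.4 m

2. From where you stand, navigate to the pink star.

turn left 153°, forward 3.8 m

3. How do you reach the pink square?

turn left 174°, forward 6.4 m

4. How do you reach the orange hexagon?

turn right 96°, forward 6.3 m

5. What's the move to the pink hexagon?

turn right 90°, forward 4.6 m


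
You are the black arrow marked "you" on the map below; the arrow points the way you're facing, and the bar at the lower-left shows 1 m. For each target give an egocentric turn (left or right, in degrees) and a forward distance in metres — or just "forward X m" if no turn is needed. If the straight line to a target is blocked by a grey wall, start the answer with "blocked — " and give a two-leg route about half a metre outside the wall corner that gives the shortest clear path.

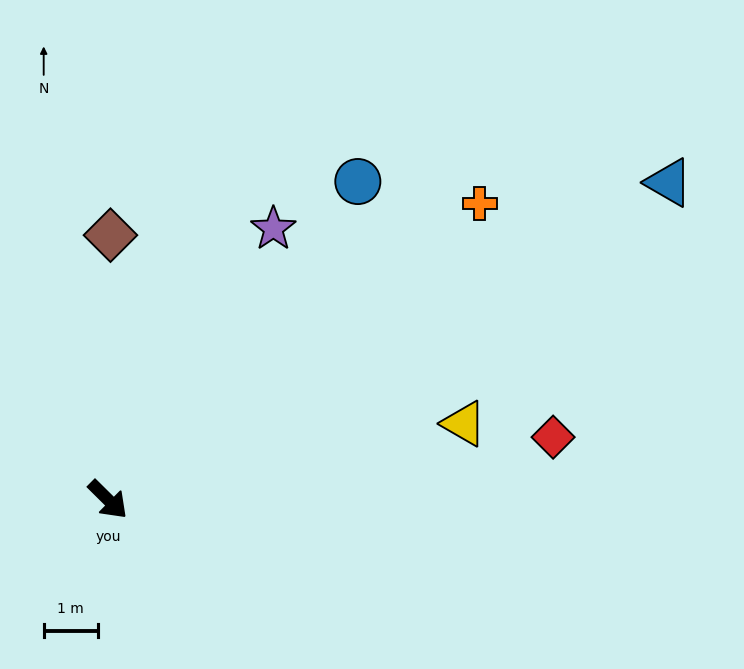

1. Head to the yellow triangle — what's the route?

turn left 57°, forward 6.7 m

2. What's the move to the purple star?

turn left 103°, forward 5.9 m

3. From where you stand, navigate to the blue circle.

turn left 97°, forward 7.5 m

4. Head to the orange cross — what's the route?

turn left 83°, forward 8.8 m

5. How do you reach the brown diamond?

turn left 134°, forward 4.9 m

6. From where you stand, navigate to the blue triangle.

turn left 74°, forward 11.9 m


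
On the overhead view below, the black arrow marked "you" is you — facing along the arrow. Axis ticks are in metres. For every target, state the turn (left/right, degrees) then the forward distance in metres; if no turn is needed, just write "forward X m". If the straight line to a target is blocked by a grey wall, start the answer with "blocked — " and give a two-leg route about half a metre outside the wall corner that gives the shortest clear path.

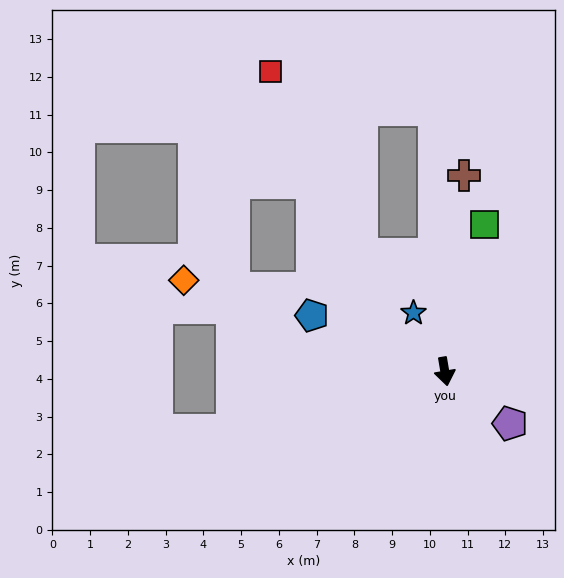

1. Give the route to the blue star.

turn right 161°, forward 1.8 m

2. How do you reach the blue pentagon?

turn right 122°, forward 3.8 m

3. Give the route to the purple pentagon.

turn left 42°, forward 2.2 m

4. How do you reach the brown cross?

turn left 165°, forward 5.2 m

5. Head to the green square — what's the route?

turn left 155°, forward 4.0 m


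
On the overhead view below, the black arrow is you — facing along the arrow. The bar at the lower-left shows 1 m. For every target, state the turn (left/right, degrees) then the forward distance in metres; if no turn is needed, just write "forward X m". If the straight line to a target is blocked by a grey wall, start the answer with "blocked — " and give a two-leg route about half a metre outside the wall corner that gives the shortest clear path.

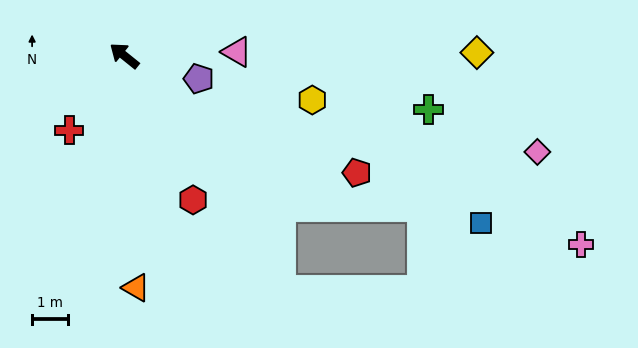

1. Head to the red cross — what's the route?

turn left 93°, forward 2.6 m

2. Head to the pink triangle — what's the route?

turn right 139°, forward 3.2 m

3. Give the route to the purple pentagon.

turn right 158°, forward 2.2 m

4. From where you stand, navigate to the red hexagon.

turn left 154°, forward 4.5 m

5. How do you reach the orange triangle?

turn left 132°, forward 6.6 m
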